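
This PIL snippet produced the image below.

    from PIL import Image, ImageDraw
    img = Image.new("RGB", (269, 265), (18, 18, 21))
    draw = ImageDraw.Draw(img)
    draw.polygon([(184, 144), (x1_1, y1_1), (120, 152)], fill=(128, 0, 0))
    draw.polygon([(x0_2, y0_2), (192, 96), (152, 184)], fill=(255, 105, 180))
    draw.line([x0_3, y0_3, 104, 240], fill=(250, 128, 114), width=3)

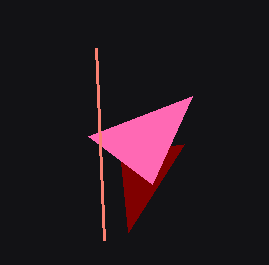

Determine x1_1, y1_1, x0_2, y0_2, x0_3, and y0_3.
x1_1 = 128, y1_1 = 232, x0_2 = 88, y0_2 = 136, x0_3 = 96, y0_3 = 48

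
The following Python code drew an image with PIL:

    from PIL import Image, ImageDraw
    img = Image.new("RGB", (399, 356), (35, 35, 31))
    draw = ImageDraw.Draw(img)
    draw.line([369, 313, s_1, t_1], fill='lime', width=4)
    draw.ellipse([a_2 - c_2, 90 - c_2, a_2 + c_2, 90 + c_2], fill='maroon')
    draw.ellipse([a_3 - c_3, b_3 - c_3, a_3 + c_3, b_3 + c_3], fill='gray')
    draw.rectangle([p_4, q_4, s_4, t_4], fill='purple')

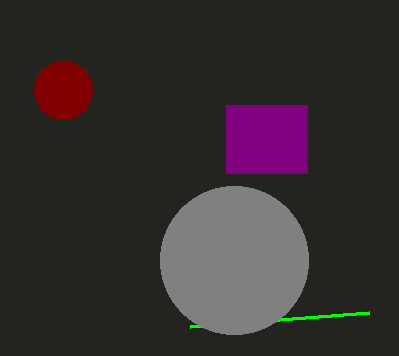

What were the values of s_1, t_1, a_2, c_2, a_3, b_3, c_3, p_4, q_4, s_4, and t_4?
s_1 = 190; t_1 = 327; a_2 = 63; c_2 = 29; a_3 = 234; b_3 = 260; c_3 = 74; p_4 = 226; q_4 = 105; s_4 = 307; t_4 = 173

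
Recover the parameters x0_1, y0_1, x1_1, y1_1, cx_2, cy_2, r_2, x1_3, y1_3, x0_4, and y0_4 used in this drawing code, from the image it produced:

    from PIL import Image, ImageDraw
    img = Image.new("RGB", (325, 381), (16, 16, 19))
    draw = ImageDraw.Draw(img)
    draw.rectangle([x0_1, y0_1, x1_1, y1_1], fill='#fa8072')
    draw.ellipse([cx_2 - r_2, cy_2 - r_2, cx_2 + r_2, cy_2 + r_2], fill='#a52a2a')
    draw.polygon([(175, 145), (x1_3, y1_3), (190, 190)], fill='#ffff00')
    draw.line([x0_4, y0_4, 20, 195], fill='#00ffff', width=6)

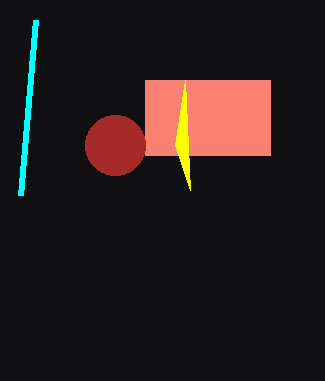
x0_1 = 145; y0_1 = 80; x1_1 = 270; y1_1 = 155; cx_2 = 115; cy_2 = 145; r_2 = 30; x1_3 = 185; y1_3 = 80; x0_4 = 35; y0_4 = 20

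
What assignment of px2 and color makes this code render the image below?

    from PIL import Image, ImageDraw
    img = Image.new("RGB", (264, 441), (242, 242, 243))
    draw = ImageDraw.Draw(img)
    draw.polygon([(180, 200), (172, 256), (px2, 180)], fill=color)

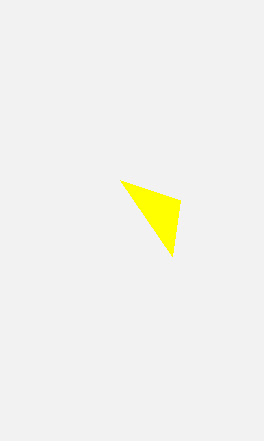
px2 = 120, color = 'yellow'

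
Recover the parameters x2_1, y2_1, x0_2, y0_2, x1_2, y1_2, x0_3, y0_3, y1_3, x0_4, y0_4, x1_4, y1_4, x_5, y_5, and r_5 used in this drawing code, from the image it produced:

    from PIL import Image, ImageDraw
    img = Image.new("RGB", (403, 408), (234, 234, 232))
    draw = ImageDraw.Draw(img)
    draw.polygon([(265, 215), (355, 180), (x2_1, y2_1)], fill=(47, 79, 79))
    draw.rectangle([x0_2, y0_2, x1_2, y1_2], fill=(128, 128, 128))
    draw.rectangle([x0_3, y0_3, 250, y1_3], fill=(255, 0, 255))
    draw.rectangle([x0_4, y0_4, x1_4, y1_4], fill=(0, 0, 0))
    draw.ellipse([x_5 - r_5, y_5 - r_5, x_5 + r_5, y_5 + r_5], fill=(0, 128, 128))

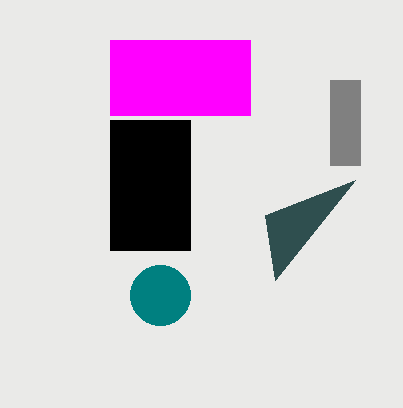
x2_1 = 275; y2_1 = 280; x0_2 = 330; y0_2 = 80; x1_2 = 360; y1_2 = 165; x0_3 = 110; y0_3 = 40; y1_3 = 115; x0_4 = 110; y0_4 = 120; x1_4 = 190; y1_4 = 250; x_5 = 160; y_5 = 295; r_5 = 30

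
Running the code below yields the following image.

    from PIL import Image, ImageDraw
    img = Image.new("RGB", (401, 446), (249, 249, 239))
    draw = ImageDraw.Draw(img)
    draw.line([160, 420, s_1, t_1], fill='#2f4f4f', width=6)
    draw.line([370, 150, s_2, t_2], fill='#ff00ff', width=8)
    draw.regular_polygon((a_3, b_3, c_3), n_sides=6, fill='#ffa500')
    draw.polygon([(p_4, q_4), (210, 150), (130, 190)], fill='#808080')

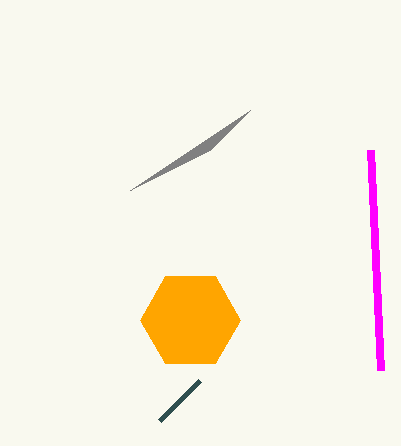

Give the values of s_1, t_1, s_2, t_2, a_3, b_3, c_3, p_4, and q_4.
s_1 = 200; t_1 = 380; s_2 = 380; t_2 = 370; a_3 = 190; b_3 = 320; c_3 = 50; p_4 = 250; q_4 = 110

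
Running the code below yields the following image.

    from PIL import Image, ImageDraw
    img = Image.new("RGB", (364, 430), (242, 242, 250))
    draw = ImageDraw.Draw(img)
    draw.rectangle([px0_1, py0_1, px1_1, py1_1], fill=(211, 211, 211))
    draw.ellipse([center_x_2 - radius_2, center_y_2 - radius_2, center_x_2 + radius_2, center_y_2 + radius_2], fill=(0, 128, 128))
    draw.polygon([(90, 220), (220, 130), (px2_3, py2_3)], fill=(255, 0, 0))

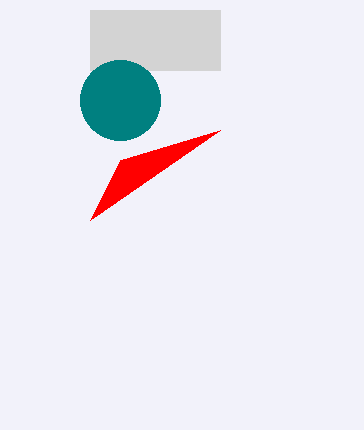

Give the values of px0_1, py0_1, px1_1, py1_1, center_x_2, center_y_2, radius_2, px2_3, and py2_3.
px0_1 = 90
py0_1 = 10
px1_1 = 220
py1_1 = 70
center_x_2 = 120
center_y_2 = 100
radius_2 = 40
px2_3 = 120
py2_3 = 160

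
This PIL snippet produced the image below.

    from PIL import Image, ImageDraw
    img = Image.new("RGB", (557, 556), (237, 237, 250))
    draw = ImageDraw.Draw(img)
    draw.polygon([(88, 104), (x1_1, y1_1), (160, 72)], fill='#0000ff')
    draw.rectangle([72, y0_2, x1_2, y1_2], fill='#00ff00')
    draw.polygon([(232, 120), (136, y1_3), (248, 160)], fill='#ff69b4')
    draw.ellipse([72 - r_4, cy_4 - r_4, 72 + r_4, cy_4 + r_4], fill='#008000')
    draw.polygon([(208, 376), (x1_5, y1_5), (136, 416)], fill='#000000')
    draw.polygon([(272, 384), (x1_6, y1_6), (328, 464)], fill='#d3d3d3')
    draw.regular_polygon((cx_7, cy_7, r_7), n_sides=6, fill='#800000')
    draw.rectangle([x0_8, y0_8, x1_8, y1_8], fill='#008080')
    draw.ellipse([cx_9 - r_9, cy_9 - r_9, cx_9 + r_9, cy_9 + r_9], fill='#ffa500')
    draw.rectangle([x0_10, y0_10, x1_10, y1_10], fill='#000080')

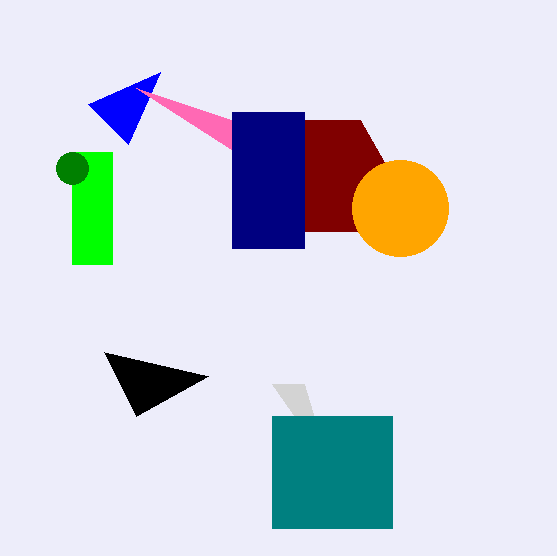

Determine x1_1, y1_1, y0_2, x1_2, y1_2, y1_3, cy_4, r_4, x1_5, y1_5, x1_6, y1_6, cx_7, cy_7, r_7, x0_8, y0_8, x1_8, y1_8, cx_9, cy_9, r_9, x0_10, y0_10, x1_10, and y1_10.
x1_1 = 128, y1_1 = 144, y0_2 = 152, x1_2 = 112, y1_2 = 264, y1_3 = 88, cy_4 = 168, r_4 = 16, x1_5 = 104, y1_5 = 352, x1_6 = 304, y1_6 = 384, cx_7 = 328, cy_7 = 176, r_7 = 64, x0_8 = 272, y0_8 = 416, x1_8 = 392, y1_8 = 528, cx_9 = 400, cy_9 = 208, r_9 = 48, x0_10 = 232, y0_10 = 112, x1_10 = 304, y1_10 = 248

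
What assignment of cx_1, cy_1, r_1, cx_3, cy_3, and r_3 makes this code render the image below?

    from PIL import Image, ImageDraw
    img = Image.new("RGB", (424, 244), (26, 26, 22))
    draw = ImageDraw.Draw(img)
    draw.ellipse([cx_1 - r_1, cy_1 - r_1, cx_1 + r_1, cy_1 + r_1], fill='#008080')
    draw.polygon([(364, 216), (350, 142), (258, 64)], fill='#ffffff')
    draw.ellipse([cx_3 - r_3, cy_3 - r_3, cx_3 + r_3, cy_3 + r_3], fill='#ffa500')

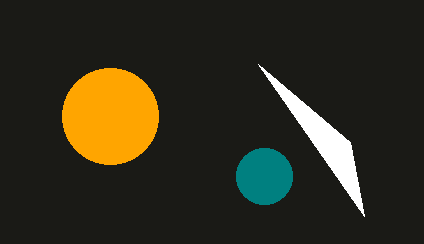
cx_1 = 264
cy_1 = 176
r_1 = 28
cx_3 = 110
cy_3 = 116
r_3 = 48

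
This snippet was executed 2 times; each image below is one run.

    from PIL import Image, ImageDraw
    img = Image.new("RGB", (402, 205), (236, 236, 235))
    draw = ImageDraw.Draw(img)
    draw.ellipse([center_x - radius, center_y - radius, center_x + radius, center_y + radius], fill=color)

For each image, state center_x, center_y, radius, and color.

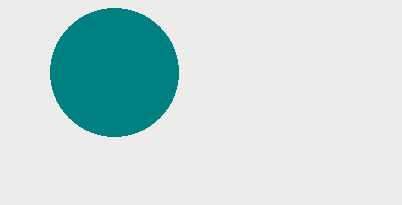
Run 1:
center_x = 114; center_y = 72; radius = 64; color = 'teal'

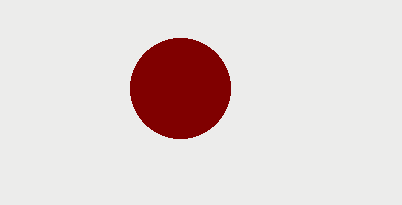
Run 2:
center_x = 180
center_y = 88
radius = 50
color = 'maroon'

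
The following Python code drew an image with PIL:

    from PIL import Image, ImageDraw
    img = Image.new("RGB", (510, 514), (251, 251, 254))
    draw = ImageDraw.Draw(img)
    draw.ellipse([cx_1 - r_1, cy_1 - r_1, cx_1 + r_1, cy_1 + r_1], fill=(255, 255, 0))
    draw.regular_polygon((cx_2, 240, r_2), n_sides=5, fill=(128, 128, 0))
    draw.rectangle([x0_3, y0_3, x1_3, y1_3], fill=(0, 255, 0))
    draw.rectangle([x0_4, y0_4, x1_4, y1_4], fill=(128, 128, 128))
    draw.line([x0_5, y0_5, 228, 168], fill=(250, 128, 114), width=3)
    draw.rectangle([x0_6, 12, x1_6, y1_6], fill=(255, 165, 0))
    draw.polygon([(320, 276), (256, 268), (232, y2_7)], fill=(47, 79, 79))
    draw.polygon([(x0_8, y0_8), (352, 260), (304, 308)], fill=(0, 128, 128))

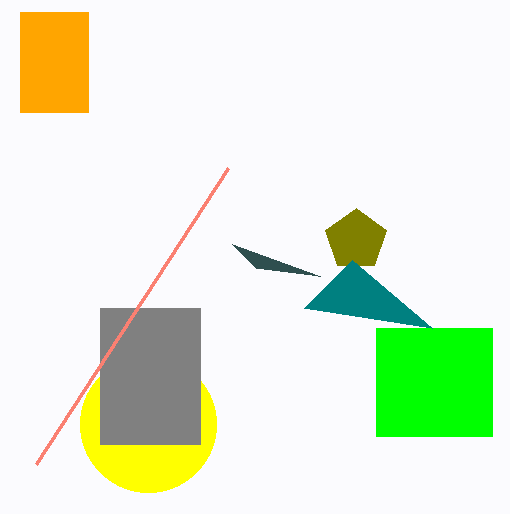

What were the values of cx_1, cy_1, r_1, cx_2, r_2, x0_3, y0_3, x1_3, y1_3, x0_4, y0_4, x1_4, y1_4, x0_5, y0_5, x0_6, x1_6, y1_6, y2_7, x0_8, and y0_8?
cx_1 = 148, cy_1 = 424, r_1 = 68, cx_2 = 356, r_2 = 32, x0_3 = 376, y0_3 = 328, x1_3 = 492, y1_3 = 436, x0_4 = 100, y0_4 = 308, x1_4 = 200, y1_4 = 444, x0_5 = 36, y0_5 = 464, x0_6 = 20, x1_6 = 88, y1_6 = 112, y2_7 = 244, x0_8 = 432, y0_8 = 328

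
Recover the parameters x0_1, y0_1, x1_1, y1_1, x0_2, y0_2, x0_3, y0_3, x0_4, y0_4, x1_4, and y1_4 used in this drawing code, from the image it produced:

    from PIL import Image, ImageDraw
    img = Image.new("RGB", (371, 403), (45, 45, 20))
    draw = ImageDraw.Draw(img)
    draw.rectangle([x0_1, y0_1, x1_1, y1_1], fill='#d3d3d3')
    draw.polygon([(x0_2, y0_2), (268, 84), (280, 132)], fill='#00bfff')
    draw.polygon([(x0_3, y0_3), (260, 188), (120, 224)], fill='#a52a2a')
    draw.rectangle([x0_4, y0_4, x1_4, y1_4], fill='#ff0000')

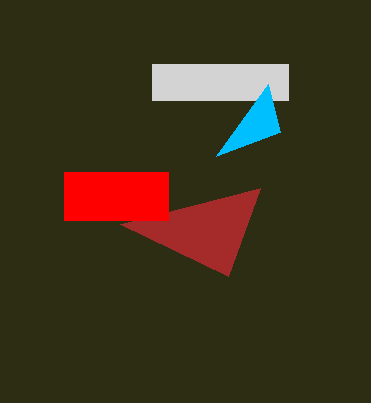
x0_1 = 152, y0_1 = 64, x1_1 = 288, y1_1 = 100, x0_2 = 216, y0_2 = 156, x0_3 = 228, y0_3 = 276, x0_4 = 64, y0_4 = 172, x1_4 = 168, y1_4 = 220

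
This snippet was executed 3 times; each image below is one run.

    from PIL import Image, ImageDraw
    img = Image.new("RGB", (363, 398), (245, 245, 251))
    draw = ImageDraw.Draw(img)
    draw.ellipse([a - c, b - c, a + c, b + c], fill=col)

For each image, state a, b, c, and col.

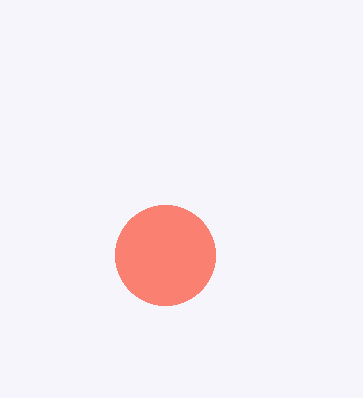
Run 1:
a = 165; b = 255; c = 50; col = 'salmon'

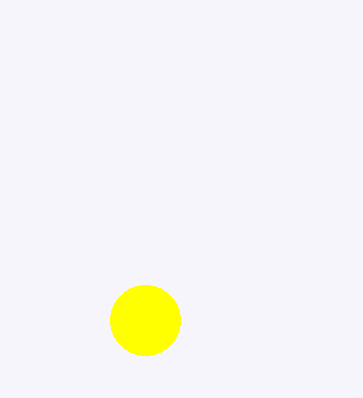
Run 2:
a = 145; b = 320; c = 35; col = 'yellow'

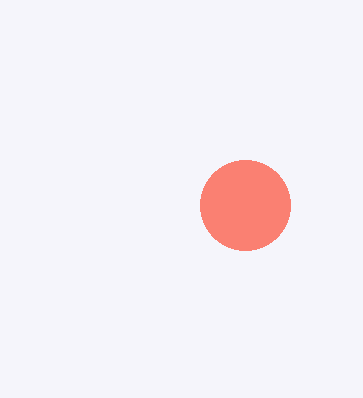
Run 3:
a = 245
b = 205
c = 45
col = 'salmon'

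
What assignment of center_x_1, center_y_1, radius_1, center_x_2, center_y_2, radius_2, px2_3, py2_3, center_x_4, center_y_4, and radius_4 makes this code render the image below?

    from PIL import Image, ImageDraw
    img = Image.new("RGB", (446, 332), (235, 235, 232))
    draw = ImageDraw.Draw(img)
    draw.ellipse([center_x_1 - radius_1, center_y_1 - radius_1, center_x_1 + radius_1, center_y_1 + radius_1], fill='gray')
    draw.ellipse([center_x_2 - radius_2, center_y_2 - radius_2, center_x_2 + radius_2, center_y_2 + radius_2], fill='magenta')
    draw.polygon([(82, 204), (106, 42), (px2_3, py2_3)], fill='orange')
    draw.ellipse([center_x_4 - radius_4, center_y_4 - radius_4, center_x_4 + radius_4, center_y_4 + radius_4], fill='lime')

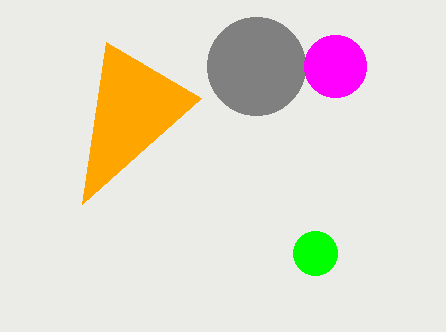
center_x_1 = 256, center_y_1 = 66, radius_1 = 49, center_x_2 = 335, center_y_2 = 66, radius_2 = 31, px2_3 = 201, py2_3 = 98, center_x_4 = 315, center_y_4 = 253, radius_4 = 22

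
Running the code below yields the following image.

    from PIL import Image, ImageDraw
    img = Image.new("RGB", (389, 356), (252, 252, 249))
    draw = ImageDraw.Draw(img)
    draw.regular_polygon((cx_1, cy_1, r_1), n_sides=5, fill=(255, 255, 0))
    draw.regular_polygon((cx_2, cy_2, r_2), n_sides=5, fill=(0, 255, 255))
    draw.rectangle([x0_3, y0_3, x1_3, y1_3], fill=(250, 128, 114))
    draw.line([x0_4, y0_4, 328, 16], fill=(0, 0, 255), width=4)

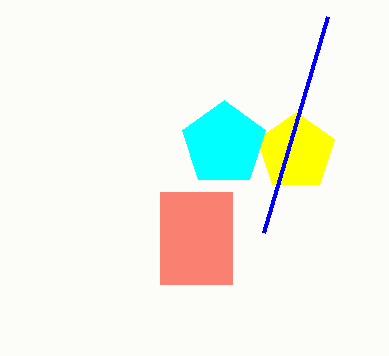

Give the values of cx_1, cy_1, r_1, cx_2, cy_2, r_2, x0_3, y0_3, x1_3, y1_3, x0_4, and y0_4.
cx_1 = 296, cy_1 = 152, r_1 = 40, cx_2 = 224, cy_2 = 144, r_2 = 44, x0_3 = 160, y0_3 = 192, x1_3 = 232, y1_3 = 284, x0_4 = 264, y0_4 = 232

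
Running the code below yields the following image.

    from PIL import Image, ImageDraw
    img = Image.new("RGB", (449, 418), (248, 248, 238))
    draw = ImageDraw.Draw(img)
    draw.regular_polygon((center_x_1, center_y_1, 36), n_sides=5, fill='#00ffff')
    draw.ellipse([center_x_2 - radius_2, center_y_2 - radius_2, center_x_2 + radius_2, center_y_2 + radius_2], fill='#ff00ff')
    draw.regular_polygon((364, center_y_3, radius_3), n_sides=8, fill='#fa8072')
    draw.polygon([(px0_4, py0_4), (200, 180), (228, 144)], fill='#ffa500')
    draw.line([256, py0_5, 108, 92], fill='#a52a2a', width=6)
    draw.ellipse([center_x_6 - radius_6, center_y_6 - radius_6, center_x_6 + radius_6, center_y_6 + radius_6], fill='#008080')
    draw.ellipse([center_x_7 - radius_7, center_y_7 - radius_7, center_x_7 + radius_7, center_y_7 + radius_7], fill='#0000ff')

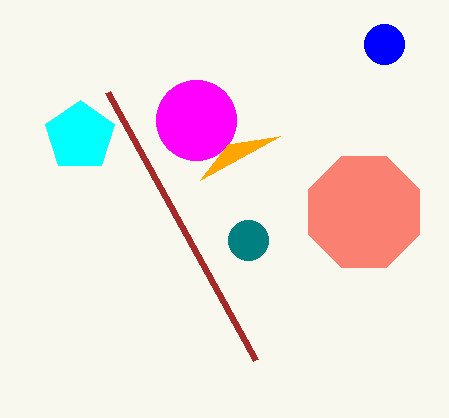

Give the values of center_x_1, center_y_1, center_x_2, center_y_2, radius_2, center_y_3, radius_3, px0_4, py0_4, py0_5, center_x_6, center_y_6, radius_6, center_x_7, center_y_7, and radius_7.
center_x_1 = 80, center_y_1 = 136, center_x_2 = 196, center_y_2 = 120, radius_2 = 40, center_y_3 = 212, radius_3 = 60, px0_4 = 280, py0_4 = 136, py0_5 = 360, center_x_6 = 248, center_y_6 = 240, radius_6 = 20, center_x_7 = 384, center_y_7 = 44, radius_7 = 20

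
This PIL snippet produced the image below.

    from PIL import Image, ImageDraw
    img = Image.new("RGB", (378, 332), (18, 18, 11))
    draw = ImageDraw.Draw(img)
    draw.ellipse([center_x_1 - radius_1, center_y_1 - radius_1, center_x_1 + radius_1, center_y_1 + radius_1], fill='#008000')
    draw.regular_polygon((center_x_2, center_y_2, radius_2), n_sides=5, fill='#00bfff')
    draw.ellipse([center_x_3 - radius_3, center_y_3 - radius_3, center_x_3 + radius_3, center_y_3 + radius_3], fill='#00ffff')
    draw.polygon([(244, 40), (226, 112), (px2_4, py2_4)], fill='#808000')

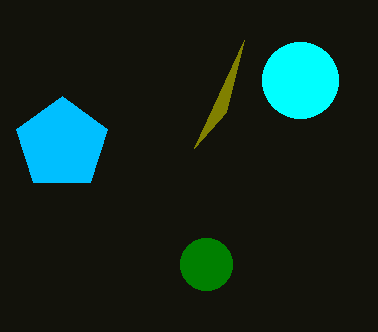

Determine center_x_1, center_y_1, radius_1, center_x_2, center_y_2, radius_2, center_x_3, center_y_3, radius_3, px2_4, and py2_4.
center_x_1 = 206
center_y_1 = 264
radius_1 = 26
center_x_2 = 62
center_y_2 = 144
radius_2 = 48
center_x_3 = 300
center_y_3 = 80
radius_3 = 38
px2_4 = 194
py2_4 = 148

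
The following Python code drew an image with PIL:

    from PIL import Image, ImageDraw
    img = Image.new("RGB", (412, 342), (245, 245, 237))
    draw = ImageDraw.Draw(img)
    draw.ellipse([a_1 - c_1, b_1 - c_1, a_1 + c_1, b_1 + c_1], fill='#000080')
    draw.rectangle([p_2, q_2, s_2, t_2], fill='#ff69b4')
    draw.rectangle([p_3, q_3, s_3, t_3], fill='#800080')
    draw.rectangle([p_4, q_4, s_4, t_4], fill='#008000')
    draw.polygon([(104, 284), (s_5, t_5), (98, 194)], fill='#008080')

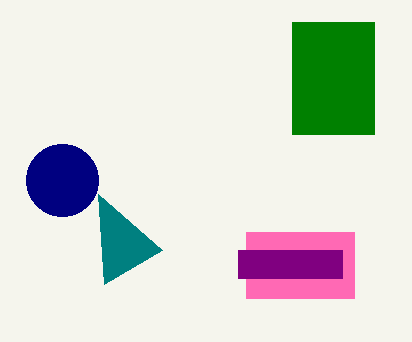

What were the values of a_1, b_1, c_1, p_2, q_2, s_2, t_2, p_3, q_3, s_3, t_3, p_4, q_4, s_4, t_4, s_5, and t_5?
a_1 = 62; b_1 = 180; c_1 = 36; p_2 = 246; q_2 = 232; s_2 = 354; t_2 = 298; p_3 = 238; q_3 = 250; s_3 = 342; t_3 = 278; p_4 = 292; q_4 = 22; s_4 = 374; t_4 = 134; s_5 = 162; t_5 = 250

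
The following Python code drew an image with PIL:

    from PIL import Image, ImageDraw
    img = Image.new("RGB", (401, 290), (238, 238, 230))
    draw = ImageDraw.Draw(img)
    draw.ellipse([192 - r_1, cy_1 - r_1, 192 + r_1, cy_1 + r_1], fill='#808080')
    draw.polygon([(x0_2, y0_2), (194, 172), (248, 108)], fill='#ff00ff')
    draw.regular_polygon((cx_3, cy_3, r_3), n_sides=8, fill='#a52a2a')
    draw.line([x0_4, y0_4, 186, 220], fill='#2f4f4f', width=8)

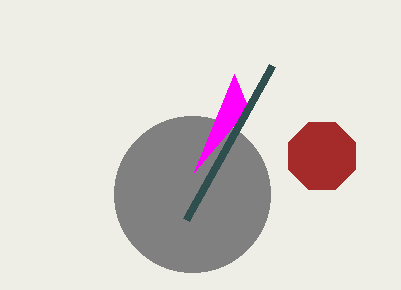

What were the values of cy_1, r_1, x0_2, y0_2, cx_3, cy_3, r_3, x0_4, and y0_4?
cy_1 = 194
r_1 = 78
x0_2 = 234
y0_2 = 74
cx_3 = 322
cy_3 = 156
r_3 = 36
x0_4 = 272
y0_4 = 66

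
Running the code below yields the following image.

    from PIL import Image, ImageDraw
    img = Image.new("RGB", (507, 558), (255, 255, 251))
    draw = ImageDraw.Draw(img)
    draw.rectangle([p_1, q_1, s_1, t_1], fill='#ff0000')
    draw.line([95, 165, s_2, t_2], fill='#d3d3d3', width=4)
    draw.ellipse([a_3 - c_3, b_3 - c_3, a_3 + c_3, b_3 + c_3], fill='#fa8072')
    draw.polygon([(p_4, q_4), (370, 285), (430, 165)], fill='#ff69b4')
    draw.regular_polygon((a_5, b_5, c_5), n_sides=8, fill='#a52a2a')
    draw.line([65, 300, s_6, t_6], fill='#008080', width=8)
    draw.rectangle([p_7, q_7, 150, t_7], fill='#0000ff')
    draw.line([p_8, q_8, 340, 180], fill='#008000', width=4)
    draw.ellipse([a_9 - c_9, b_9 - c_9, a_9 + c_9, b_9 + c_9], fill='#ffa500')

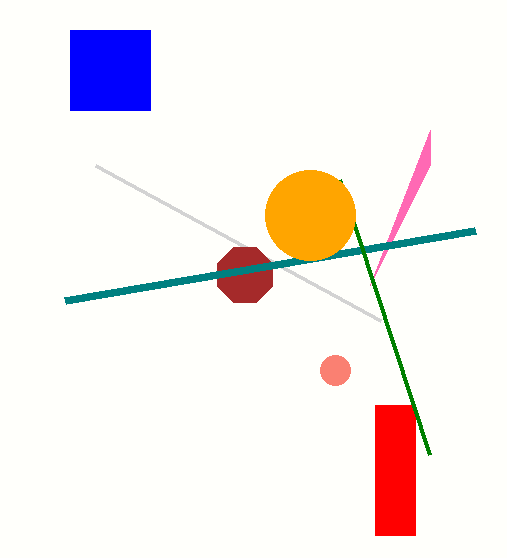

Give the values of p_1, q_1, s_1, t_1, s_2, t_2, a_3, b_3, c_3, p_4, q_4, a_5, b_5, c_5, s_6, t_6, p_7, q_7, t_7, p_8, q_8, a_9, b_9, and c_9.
p_1 = 375; q_1 = 405; s_1 = 415; t_1 = 535; s_2 = 380; t_2 = 320; a_3 = 335; b_3 = 370; c_3 = 15; p_4 = 430; q_4 = 130; a_5 = 245; b_5 = 275; c_5 = 30; s_6 = 475; t_6 = 230; p_7 = 70; q_7 = 30; t_7 = 110; p_8 = 430; q_8 = 455; a_9 = 310; b_9 = 215; c_9 = 45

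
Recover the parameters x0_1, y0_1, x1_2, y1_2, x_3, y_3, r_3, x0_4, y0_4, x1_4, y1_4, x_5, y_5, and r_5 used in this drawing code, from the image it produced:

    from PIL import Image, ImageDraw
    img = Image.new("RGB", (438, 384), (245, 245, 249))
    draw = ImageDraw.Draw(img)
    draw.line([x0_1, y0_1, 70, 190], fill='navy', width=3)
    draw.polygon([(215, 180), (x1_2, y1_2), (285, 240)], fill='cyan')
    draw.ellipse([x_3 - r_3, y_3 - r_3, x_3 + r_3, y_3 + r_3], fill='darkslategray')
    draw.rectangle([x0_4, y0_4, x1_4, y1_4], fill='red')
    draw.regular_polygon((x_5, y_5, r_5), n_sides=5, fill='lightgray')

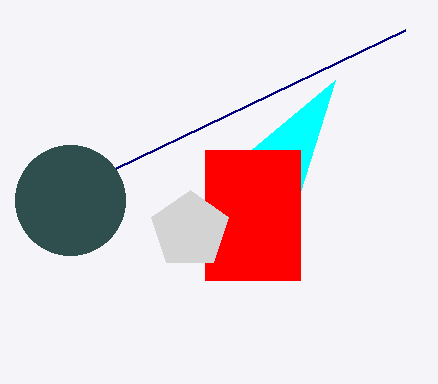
x0_1 = 405, y0_1 = 30, x1_2 = 335, y1_2 = 80, x_3 = 70, y_3 = 200, r_3 = 55, x0_4 = 205, y0_4 = 150, x1_4 = 300, y1_4 = 280, x_5 = 190, y_5 = 230, r_5 = 40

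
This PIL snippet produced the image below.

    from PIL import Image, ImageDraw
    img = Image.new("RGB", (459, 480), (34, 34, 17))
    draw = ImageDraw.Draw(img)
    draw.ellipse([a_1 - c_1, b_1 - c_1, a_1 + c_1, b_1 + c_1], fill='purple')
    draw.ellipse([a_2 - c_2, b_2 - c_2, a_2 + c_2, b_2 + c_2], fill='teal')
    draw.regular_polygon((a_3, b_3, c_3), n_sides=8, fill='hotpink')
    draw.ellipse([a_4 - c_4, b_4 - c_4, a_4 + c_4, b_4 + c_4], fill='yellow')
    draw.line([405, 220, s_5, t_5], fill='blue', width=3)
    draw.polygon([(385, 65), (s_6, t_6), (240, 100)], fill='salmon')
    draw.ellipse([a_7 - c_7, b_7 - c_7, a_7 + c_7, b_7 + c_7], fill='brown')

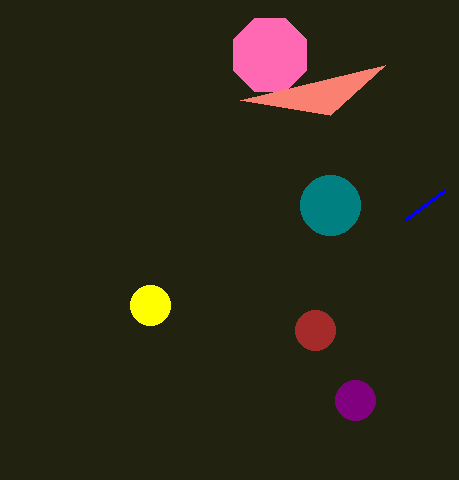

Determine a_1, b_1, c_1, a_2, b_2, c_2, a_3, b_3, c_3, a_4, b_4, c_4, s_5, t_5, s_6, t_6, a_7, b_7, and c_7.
a_1 = 355
b_1 = 400
c_1 = 20
a_2 = 330
b_2 = 205
c_2 = 30
a_3 = 270
b_3 = 55
c_3 = 40
a_4 = 150
b_4 = 305
c_4 = 20
s_5 = 445
t_5 = 190
s_6 = 330
t_6 = 115
a_7 = 315
b_7 = 330
c_7 = 20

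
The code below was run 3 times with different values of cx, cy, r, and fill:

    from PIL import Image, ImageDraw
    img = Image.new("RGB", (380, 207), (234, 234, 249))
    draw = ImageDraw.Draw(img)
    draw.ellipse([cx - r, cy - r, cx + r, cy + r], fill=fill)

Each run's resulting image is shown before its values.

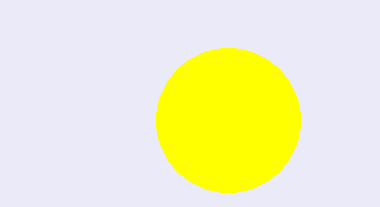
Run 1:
cx = 228
cy = 120
r = 72
fill = 'yellow'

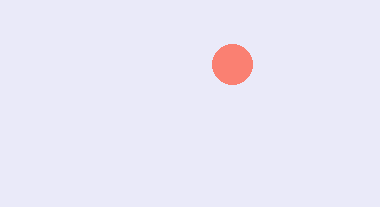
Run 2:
cx = 232, cy = 64, r = 20, fill = 'salmon'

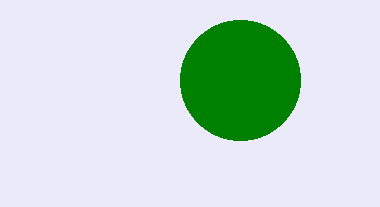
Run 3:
cx = 240, cy = 80, r = 60, fill = 'green'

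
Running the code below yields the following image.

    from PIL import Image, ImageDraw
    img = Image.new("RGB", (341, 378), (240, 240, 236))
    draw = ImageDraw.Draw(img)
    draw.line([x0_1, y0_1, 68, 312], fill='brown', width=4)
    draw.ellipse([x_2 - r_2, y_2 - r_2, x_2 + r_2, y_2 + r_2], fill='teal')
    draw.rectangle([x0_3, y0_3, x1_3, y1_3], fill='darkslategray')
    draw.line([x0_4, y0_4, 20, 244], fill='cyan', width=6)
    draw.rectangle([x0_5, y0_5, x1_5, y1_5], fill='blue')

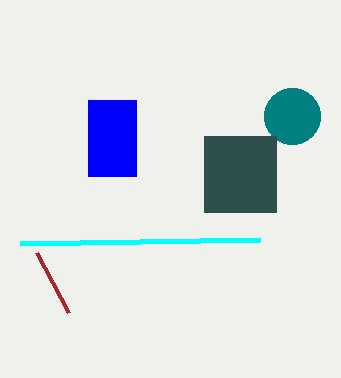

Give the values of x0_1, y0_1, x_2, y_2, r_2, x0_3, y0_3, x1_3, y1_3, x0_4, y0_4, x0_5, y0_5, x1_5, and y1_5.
x0_1 = 36; y0_1 = 252; x_2 = 292; y_2 = 116; r_2 = 28; x0_3 = 204; y0_3 = 136; x1_3 = 276; y1_3 = 212; x0_4 = 260; y0_4 = 240; x0_5 = 88; y0_5 = 100; x1_5 = 136; y1_5 = 176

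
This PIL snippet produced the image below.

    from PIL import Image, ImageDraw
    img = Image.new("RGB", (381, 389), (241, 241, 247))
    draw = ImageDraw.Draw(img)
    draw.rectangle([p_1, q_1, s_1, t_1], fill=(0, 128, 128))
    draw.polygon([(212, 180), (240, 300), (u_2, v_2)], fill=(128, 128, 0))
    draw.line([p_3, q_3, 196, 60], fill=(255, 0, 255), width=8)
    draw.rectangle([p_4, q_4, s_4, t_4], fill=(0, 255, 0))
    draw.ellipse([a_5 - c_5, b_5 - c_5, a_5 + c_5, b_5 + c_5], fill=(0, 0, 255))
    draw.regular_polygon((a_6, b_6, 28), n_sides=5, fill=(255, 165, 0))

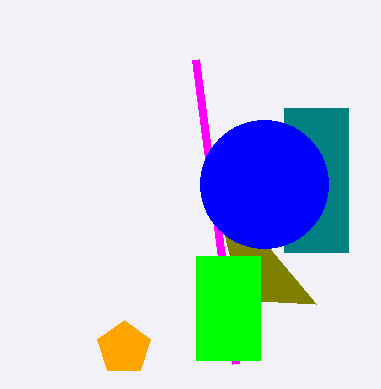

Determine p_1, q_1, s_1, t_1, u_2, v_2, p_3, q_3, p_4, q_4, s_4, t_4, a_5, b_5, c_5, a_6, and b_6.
p_1 = 284; q_1 = 108; s_1 = 348; t_1 = 252; u_2 = 316; v_2 = 304; p_3 = 236; q_3 = 364; p_4 = 196; q_4 = 256; s_4 = 260; t_4 = 360; a_5 = 264; b_5 = 184; c_5 = 64; a_6 = 124; b_6 = 348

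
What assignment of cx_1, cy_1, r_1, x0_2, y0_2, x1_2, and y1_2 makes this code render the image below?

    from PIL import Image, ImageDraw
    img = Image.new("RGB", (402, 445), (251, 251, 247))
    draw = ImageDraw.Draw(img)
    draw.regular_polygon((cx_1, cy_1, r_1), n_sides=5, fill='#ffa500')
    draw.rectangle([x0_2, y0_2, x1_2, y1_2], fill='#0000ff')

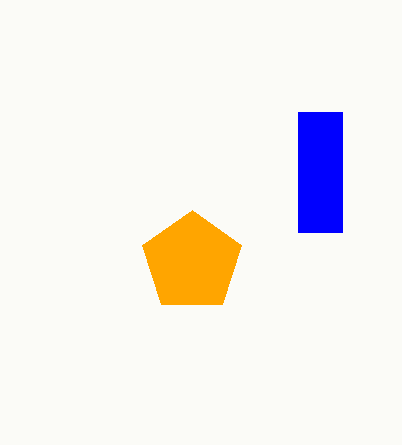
cx_1 = 192; cy_1 = 262; r_1 = 52; x0_2 = 298; y0_2 = 112; x1_2 = 342; y1_2 = 232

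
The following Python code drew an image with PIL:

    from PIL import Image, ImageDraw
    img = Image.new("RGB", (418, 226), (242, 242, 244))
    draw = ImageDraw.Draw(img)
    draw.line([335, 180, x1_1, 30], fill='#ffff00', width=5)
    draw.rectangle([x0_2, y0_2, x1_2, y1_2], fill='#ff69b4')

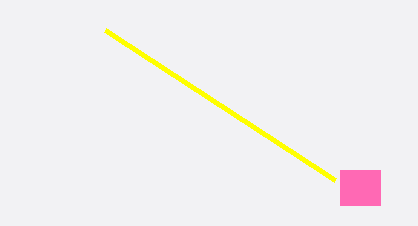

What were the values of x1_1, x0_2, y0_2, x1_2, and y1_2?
x1_1 = 105; x0_2 = 340; y0_2 = 170; x1_2 = 380; y1_2 = 205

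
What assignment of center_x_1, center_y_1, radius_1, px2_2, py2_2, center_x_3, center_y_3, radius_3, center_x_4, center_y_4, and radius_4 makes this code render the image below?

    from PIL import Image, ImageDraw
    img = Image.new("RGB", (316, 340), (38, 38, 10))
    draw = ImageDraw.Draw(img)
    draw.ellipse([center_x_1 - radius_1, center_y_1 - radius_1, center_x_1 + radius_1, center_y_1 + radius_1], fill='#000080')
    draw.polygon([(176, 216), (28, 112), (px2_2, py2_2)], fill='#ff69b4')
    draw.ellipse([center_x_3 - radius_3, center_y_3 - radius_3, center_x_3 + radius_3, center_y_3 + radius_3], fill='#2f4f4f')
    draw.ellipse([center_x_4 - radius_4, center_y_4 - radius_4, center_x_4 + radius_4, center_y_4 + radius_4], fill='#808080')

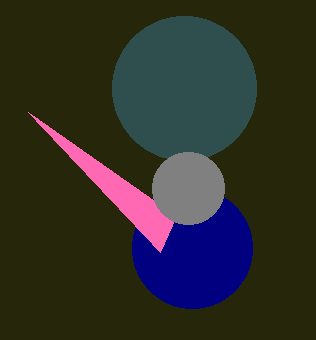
center_x_1 = 192, center_y_1 = 248, radius_1 = 60, px2_2 = 160, py2_2 = 252, center_x_3 = 184, center_y_3 = 88, radius_3 = 72, center_x_4 = 188, center_y_4 = 188, radius_4 = 36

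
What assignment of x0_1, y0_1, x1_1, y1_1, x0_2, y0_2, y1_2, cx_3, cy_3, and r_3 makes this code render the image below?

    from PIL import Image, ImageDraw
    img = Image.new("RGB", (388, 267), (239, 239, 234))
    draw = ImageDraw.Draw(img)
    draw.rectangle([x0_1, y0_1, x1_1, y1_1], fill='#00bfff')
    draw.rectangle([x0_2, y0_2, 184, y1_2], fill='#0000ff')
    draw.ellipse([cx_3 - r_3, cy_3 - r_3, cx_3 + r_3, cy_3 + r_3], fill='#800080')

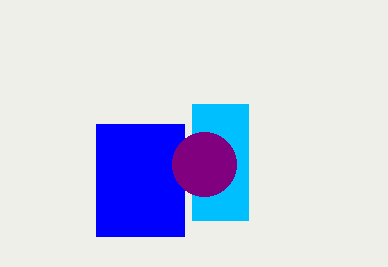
x0_1 = 192
y0_1 = 104
x1_1 = 248
y1_1 = 220
x0_2 = 96
y0_2 = 124
y1_2 = 236
cx_3 = 204
cy_3 = 164
r_3 = 32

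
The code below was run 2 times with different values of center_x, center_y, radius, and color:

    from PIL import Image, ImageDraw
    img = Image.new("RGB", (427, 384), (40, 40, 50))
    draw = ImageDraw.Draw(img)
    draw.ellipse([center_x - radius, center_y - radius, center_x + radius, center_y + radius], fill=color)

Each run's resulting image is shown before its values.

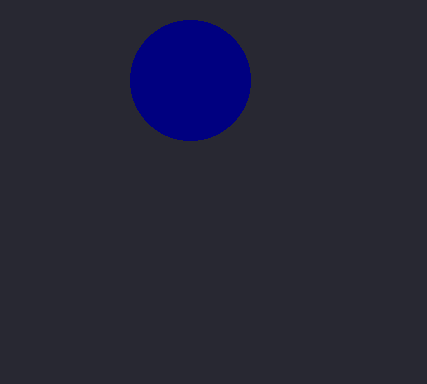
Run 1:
center_x = 190
center_y = 80
radius = 60
color = 'navy'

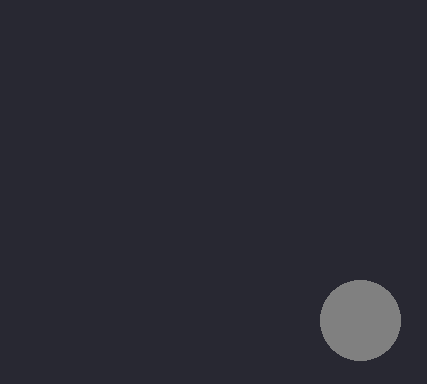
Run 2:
center_x = 360; center_y = 320; radius = 40; color = 'gray'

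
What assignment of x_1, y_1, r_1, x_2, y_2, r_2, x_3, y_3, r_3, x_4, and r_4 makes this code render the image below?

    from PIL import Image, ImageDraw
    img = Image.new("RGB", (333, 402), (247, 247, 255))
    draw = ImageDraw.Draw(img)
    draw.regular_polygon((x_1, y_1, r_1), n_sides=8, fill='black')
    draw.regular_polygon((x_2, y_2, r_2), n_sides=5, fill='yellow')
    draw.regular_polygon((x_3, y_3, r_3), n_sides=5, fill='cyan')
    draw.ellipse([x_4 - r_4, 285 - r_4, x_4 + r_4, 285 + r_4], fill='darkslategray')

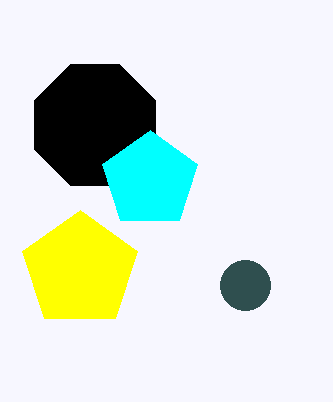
x_1 = 95; y_1 = 125; r_1 = 65; x_2 = 80; y_2 = 270; r_2 = 60; x_3 = 150; y_3 = 180; r_3 = 50; x_4 = 245; r_4 = 25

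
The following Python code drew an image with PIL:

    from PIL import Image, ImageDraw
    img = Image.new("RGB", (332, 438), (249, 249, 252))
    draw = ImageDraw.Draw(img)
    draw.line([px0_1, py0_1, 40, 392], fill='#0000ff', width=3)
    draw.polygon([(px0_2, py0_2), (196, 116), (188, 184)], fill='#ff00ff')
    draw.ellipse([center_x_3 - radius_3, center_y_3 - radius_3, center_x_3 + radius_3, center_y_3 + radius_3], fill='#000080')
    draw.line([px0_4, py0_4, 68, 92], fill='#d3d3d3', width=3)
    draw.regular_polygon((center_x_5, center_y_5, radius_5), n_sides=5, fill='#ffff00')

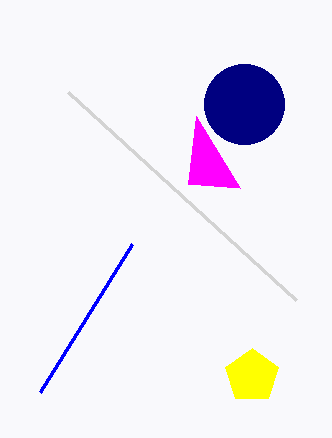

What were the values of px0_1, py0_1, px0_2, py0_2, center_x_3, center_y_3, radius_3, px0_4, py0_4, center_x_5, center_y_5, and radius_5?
px0_1 = 132
py0_1 = 244
px0_2 = 240
py0_2 = 188
center_x_3 = 244
center_y_3 = 104
radius_3 = 40
px0_4 = 296
py0_4 = 300
center_x_5 = 252
center_y_5 = 376
radius_5 = 28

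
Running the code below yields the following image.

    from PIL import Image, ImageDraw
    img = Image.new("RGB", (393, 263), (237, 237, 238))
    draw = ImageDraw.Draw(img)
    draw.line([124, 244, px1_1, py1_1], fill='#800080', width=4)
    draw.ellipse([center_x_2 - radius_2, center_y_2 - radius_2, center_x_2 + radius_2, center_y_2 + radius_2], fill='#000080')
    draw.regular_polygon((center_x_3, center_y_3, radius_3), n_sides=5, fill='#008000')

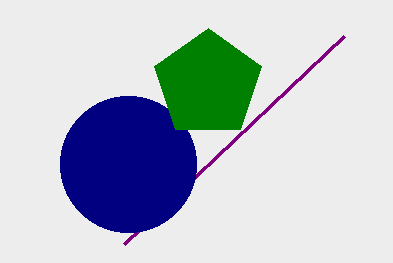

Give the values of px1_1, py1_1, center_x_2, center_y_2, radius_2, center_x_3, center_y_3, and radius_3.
px1_1 = 344
py1_1 = 36
center_x_2 = 128
center_y_2 = 164
radius_2 = 68
center_x_3 = 208
center_y_3 = 84
radius_3 = 56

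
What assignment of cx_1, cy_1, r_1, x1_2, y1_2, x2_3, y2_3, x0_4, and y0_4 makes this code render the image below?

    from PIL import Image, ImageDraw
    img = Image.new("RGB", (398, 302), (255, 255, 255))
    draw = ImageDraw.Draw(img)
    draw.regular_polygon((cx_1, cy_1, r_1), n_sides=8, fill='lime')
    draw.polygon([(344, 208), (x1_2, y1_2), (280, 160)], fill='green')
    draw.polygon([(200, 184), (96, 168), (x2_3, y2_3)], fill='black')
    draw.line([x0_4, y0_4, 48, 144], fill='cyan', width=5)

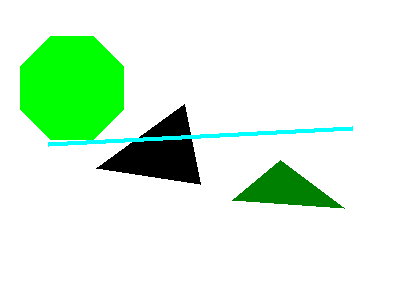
cx_1 = 72, cy_1 = 88, r_1 = 56, x1_2 = 232, y1_2 = 200, x2_3 = 184, y2_3 = 104, x0_4 = 352, y0_4 = 128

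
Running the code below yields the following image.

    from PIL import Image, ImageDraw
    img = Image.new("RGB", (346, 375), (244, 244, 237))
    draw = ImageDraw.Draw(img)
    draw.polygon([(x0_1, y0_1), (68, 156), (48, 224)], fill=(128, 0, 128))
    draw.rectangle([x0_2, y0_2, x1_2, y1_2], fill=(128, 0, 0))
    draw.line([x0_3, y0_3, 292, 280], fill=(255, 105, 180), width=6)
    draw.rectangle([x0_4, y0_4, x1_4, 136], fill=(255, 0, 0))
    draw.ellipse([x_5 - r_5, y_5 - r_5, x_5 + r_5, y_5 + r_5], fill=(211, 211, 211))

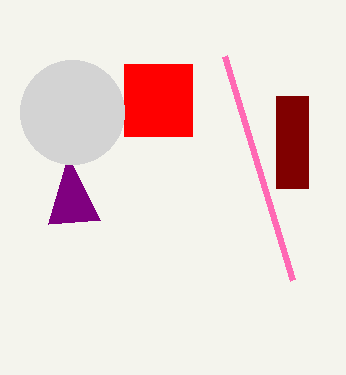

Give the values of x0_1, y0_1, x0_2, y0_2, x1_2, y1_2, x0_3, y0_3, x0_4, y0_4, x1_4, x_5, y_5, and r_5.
x0_1 = 100
y0_1 = 220
x0_2 = 276
y0_2 = 96
x1_2 = 308
y1_2 = 188
x0_3 = 224
y0_3 = 56
x0_4 = 124
y0_4 = 64
x1_4 = 192
x_5 = 72
y_5 = 112
r_5 = 52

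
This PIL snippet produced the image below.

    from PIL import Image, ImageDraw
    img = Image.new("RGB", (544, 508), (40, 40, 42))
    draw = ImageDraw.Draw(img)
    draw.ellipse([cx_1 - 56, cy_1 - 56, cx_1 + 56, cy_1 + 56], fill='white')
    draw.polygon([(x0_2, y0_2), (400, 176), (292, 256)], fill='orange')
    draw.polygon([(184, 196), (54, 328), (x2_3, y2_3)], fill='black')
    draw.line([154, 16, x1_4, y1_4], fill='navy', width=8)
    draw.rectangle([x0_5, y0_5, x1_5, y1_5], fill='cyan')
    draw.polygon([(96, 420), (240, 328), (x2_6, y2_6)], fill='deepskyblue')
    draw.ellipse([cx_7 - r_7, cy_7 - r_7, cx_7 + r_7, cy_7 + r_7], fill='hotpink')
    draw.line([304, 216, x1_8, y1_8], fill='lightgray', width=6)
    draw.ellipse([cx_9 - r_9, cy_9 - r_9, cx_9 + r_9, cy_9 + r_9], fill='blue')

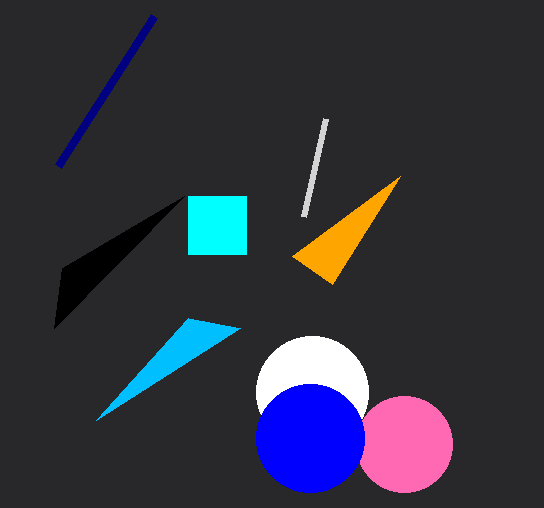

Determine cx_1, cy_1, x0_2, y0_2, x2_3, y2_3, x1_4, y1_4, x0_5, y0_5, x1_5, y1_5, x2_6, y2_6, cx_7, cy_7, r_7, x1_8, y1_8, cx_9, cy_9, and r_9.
cx_1 = 312, cy_1 = 392, x0_2 = 332, y0_2 = 284, x2_3 = 62, y2_3 = 268, x1_4 = 58, y1_4 = 166, x0_5 = 188, y0_5 = 196, x1_5 = 246, y1_5 = 254, x2_6 = 188, y2_6 = 318, cx_7 = 404, cy_7 = 444, r_7 = 48, x1_8 = 326, y1_8 = 118, cx_9 = 310, cy_9 = 438, r_9 = 54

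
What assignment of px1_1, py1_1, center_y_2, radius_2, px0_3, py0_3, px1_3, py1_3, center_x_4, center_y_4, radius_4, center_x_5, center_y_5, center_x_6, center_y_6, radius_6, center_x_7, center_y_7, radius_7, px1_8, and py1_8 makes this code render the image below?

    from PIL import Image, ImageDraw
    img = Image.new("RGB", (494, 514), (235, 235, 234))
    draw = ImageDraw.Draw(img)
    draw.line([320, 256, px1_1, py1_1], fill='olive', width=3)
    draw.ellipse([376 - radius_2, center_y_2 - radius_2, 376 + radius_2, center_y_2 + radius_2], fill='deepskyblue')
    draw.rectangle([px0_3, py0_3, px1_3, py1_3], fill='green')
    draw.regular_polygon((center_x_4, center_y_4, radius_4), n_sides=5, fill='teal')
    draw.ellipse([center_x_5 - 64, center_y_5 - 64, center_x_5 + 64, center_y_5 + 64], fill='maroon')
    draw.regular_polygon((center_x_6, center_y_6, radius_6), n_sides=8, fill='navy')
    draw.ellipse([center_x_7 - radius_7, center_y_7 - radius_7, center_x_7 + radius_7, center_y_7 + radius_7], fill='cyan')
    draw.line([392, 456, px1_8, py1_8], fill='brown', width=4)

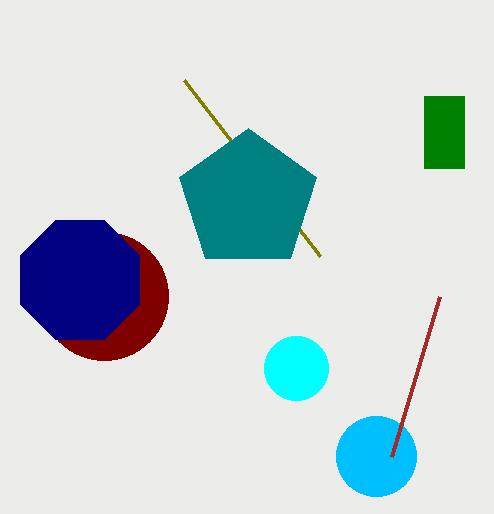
px1_1 = 184
py1_1 = 80
center_y_2 = 456
radius_2 = 40
px0_3 = 424
py0_3 = 96
px1_3 = 464
py1_3 = 168
center_x_4 = 248
center_y_4 = 200
radius_4 = 72
center_x_5 = 104
center_y_5 = 296
center_x_6 = 80
center_y_6 = 280
radius_6 = 64
center_x_7 = 296
center_y_7 = 368
radius_7 = 32
px1_8 = 440
py1_8 = 296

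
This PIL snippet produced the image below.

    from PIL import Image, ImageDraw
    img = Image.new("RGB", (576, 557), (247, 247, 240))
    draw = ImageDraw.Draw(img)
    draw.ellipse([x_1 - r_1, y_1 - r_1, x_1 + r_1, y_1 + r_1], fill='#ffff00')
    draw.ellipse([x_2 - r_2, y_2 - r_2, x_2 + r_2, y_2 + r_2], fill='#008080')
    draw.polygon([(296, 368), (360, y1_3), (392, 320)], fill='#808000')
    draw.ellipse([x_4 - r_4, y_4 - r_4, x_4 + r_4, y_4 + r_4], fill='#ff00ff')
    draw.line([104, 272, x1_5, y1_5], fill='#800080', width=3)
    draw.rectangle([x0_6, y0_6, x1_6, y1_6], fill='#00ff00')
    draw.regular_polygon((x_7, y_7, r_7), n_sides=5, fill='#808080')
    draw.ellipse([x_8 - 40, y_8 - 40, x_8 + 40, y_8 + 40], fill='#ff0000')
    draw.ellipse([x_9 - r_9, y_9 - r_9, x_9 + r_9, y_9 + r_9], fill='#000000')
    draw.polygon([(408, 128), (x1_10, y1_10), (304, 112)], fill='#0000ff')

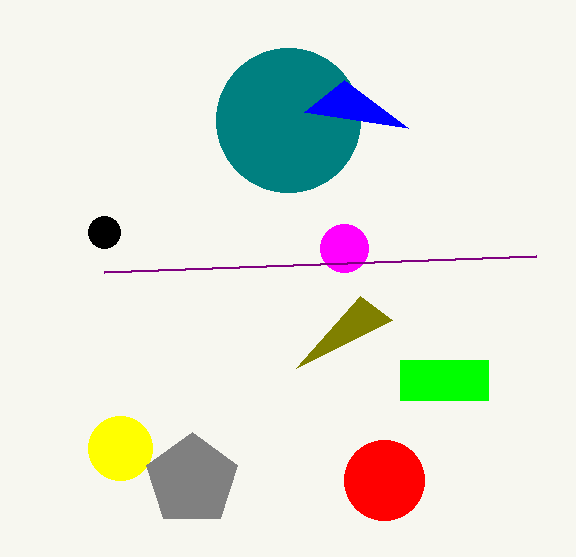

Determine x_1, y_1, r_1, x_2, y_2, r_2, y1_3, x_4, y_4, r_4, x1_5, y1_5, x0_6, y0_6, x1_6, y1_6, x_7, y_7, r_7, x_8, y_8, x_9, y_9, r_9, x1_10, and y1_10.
x_1 = 120
y_1 = 448
r_1 = 32
x_2 = 288
y_2 = 120
r_2 = 72
y1_3 = 296
x_4 = 344
y_4 = 248
r_4 = 24
x1_5 = 536
y1_5 = 256
x0_6 = 400
y0_6 = 360
x1_6 = 488
y1_6 = 400
x_7 = 192
y_7 = 480
r_7 = 48
x_8 = 384
y_8 = 480
x_9 = 104
y_9 = 232
r_9 = 16
x1_10 = 344
y1_10 = 80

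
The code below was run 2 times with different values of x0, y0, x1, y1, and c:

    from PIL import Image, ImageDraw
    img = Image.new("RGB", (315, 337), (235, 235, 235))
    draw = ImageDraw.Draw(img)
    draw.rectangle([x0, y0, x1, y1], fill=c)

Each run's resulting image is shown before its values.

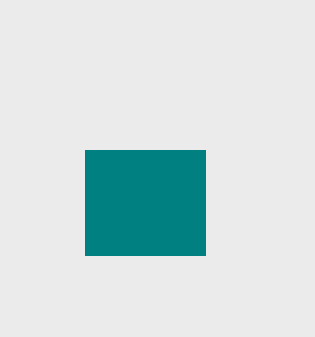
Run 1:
x0 = 85; y0 = 150; x1 = 205; y1 = 255; c = 'teal'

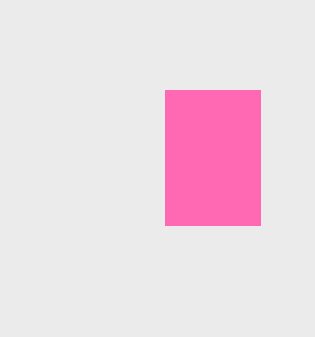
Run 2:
x0 = 165, y0 = 90, x1 = 260, y1 = 225, c = 'hotpink'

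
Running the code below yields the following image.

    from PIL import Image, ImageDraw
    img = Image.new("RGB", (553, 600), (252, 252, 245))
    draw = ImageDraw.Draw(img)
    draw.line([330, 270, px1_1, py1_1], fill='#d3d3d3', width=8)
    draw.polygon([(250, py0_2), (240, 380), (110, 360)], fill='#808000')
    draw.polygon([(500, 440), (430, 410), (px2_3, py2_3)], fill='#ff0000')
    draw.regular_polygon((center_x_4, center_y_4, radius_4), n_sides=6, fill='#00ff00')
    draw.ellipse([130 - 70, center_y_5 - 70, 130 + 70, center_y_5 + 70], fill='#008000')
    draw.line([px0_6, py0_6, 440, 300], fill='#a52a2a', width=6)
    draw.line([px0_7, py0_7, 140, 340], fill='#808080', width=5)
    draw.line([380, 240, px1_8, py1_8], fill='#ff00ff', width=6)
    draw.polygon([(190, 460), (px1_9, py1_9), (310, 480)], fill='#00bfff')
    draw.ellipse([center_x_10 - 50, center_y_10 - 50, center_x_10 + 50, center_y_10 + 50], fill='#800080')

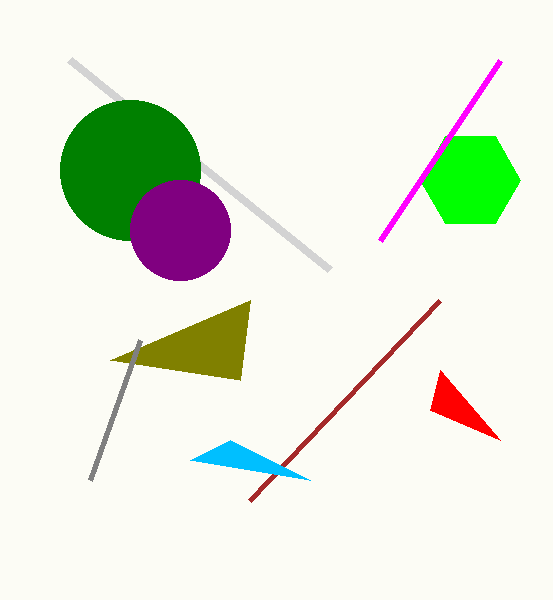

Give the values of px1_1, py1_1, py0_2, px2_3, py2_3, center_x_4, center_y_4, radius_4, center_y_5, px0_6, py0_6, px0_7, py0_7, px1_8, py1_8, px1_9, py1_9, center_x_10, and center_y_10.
px1_1 = 70, py1_1 = 60, py0_2 = 300, px2_3 = 440, py2_3 = 370, center_x_4 = 470, center_y_4 = 180, radius_4 = 50, center_y_5 = 170, px0_6 = 250, py0_6 = 500, px0_7 = 90, py0_7 = 480, px1_8 = 500, py1_8 = 60, px1_9 = 230, py1_9 = 440, center_x_10 = 180, center_y_10 = 230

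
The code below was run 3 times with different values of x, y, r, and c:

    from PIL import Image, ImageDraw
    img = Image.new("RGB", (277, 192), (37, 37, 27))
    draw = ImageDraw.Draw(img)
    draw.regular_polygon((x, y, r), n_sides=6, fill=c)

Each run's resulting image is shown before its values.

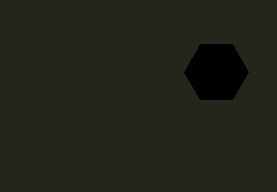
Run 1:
x = 216, y = 72, r = 32, c = 'black'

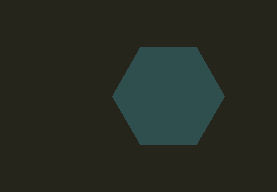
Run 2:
x = 168, y = 96, r = 56, c = 'darkslategray'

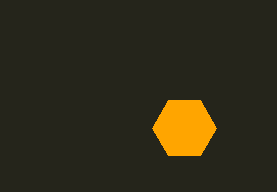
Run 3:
x = 184
y = 128
r = 32
c = 'orange'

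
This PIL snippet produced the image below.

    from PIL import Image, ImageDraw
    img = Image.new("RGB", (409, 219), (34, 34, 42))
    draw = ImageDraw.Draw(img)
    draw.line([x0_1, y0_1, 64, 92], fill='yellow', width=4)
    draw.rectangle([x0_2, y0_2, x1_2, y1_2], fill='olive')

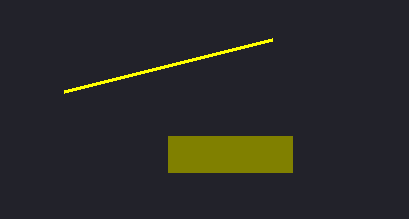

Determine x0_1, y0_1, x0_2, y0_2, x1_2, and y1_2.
x0_1 = 272, y0_1 = 40, x0_2 = 168, y0_2 = 136, x1_2 = 292, y1_2 = 172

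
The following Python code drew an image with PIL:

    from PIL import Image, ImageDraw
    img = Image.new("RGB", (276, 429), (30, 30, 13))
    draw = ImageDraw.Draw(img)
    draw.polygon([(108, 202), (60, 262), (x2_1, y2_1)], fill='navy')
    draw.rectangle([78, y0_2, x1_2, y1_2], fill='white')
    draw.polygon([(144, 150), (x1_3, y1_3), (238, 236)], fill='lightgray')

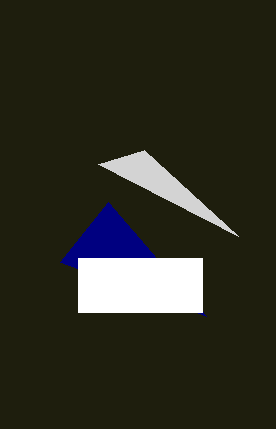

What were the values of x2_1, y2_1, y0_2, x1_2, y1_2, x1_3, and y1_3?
x2_1 = 206, y2_1 = 316, y0_2 = 258, x1_2 = 202, y1_2 = 312, x1_3 = 98, y1_3 = 164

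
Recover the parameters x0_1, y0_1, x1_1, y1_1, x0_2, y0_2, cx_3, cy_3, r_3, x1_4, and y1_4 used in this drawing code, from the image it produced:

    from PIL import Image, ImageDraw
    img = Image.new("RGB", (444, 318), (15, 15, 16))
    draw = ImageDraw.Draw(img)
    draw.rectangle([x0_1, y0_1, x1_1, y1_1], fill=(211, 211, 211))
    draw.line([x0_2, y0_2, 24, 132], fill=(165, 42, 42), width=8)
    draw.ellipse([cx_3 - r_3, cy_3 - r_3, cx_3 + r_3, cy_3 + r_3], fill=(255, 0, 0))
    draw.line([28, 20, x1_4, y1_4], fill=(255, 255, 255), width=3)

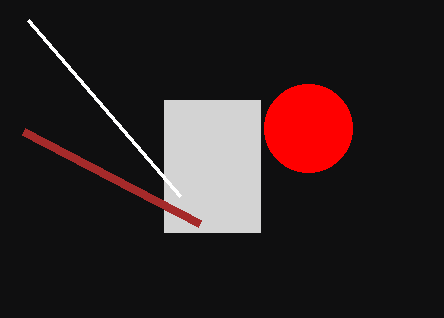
x0_1 = 164, y0_1 = 100, x1_1 = 260, y1_1 = 232, x0_2 = 200, y0_2 = 224, cx_3 = 308, cy_3 = 128, r_3 = 44, x1_4 = 180, y1_4 = 196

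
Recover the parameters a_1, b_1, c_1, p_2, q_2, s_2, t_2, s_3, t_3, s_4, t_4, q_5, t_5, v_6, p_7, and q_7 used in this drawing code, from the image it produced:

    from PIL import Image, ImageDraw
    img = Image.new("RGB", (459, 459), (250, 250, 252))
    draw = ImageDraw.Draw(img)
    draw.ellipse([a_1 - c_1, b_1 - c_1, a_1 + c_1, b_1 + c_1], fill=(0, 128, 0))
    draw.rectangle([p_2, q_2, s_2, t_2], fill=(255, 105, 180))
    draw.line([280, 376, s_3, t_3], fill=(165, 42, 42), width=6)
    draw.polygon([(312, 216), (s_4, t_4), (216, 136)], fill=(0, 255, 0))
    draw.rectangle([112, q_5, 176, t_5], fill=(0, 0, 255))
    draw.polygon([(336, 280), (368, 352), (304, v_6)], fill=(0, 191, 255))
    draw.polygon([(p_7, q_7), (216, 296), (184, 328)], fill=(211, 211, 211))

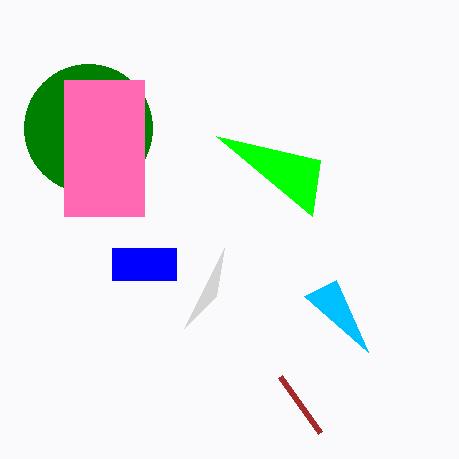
a_1 = 88
b_1 = 128
c_1 = 64
p_2 = 64
q_2 = 80
s_2 = 144
t_2 = 216
s_3 = 320
t_3 = 432
s_4 = 320
t_4 = 160
q_5 = 248
t_5 = 280
v_6 = 296
p_7 = 224
q_7 = 248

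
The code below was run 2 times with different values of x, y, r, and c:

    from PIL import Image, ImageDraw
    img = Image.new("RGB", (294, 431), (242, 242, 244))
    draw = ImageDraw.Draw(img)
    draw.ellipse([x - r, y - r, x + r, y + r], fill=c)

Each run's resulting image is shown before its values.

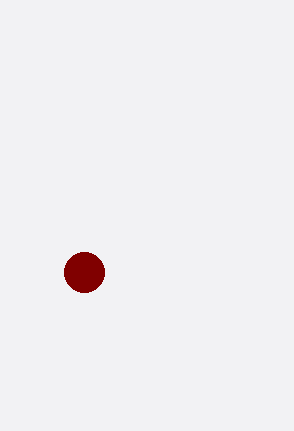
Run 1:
x = 84, y = 272, r = 20, c = 'maroon'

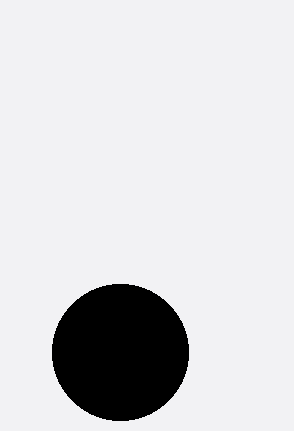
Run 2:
x = 120; y = 352; r = 68; c = 'black'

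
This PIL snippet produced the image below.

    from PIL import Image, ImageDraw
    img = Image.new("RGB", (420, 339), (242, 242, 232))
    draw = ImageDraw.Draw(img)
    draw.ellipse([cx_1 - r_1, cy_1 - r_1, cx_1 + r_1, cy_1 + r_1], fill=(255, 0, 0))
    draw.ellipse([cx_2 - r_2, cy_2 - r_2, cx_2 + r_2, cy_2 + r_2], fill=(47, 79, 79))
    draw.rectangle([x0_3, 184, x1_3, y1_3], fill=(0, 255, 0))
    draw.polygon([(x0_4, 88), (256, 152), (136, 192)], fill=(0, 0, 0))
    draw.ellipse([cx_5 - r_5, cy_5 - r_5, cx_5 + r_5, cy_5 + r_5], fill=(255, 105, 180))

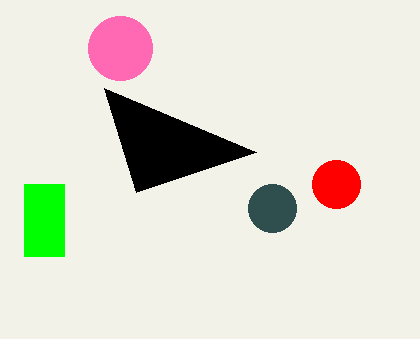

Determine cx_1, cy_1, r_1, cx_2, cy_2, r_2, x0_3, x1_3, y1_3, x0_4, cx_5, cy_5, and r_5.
cx_1 = 336; cy_1 = 184; r_1 = 24; cx_2 = 272; cy_2 = 208; r_2 = 24; x0_3 = 24; x1_3 = 64; y1_3 = 256; x0_4 = 104; cx_5 = 120; cy_5 = 48; r_5 = 32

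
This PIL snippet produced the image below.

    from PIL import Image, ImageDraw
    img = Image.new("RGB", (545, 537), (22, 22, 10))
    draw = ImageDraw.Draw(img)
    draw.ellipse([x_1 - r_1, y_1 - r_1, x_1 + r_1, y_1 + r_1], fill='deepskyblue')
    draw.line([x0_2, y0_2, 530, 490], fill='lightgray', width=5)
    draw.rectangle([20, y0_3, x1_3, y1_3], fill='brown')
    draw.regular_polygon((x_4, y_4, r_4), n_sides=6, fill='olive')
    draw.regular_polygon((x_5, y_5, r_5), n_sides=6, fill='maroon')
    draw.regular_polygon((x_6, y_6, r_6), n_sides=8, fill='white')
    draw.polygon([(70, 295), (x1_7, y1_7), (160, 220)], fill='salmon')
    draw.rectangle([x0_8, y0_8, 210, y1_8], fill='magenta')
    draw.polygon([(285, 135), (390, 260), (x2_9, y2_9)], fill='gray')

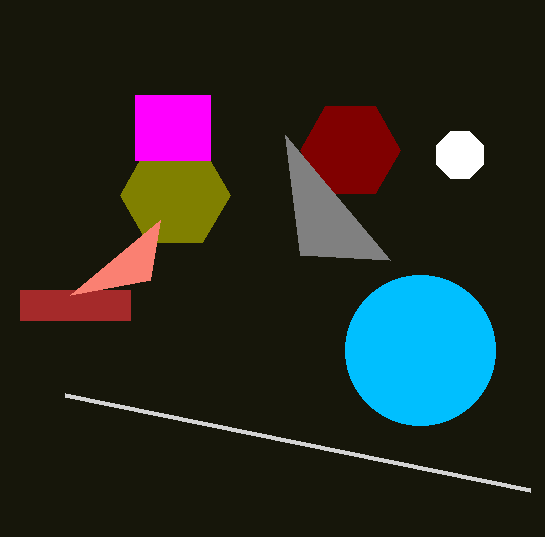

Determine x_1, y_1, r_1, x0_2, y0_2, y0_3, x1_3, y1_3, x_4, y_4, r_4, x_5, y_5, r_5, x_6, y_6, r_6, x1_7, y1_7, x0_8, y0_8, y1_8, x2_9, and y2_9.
x_1 = 420; y_1 = 350; r_1 = 75; x0_2 = 65; y0_2 = 395; y0_3 = 290; x1_3 = 130; y1_3 = 320; x_4 = 175; y_4 = 195; r_4 = 55; x_5 = 350; y_5 = 150; r_5 = 50; x_6 = 460; y_6 = 155; r_6 = 25; x1_7 = 150; y1_7 = 280; x0_8 = 135; y0_8 = 95; y1_8 = 160; x2_9 = 300; y2_9 = 255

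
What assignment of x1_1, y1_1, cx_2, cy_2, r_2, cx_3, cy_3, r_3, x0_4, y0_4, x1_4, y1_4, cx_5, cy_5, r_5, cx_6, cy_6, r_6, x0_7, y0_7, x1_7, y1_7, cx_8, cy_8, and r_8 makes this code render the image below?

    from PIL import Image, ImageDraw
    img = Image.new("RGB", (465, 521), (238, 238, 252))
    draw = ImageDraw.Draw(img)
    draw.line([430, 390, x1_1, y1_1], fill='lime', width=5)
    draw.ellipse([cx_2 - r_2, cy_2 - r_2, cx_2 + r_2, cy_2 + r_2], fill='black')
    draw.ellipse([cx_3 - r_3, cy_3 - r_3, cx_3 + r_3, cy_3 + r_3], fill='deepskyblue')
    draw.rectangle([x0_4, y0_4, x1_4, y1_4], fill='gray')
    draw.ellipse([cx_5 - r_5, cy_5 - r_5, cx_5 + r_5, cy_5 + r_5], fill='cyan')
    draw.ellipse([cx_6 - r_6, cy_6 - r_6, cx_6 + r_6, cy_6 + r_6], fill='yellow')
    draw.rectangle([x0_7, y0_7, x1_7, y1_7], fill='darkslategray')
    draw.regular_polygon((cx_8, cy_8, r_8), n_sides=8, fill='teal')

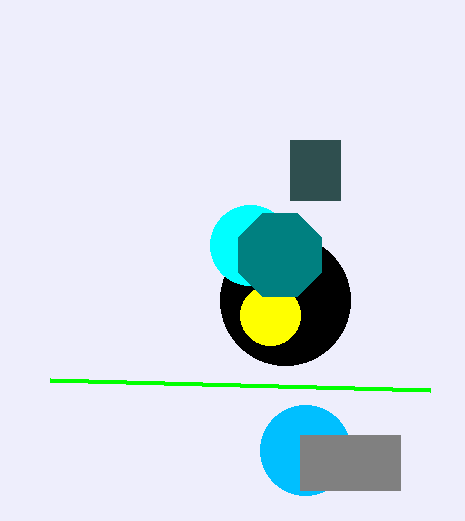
x1_1 = 50
y1_1 = 380
cx_2 = 285
cy_2 = 300
r_2 = 65
cx_3 = 305
cy_3 = 450
r_3 = 45
x0_4 = 300
y0_4 = 435
x1_4 = 400
y1_4 = 490
cx_5 = 250
cy_5 = 245
r_5 = 40
cx_6 = 270
cy_6 = 315
r_6 = 30
x0_7 = 290
y0_7 = 140
x1_7 = 340
y1_7 = 200
cx_8 = 280
cy_8 = 255
r_8 = 45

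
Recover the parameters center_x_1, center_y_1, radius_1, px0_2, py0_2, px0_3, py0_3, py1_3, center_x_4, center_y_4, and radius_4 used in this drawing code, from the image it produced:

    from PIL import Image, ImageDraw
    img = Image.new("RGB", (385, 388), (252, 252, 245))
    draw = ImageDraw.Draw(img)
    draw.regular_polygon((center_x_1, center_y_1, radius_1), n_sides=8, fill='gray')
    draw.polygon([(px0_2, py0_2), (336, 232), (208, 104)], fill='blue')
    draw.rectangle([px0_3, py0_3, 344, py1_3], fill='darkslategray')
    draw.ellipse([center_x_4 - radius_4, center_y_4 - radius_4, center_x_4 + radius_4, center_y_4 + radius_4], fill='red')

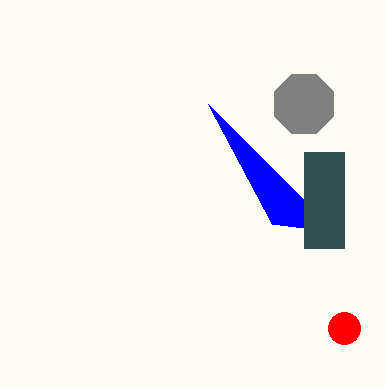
center_x_1 = 304, center_y_1 = 104, radius_1 = 32, px0_2 = 272, py0_2 = 224, px0_3 = 304, py0_3 = 152, py1_3 = 248, center_x_4 = 344, center_y_4 = 328, radius_4 = 16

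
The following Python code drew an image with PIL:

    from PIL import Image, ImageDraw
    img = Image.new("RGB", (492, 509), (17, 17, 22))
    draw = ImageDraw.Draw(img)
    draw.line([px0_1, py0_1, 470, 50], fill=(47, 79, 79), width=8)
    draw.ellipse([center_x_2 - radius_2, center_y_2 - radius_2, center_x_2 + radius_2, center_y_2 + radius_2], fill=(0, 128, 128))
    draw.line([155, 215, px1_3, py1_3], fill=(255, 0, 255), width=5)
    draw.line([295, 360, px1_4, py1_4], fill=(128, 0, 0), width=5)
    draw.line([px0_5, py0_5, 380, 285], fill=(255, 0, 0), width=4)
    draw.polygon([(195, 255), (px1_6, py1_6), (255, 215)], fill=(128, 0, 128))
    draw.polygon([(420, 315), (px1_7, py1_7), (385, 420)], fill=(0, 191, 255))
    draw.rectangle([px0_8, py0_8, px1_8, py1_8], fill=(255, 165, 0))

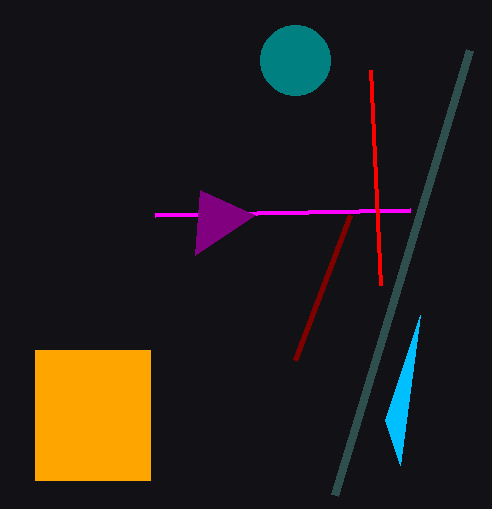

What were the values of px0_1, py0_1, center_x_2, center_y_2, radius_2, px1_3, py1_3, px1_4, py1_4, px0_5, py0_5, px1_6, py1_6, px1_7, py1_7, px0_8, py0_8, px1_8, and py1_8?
px0_1 = 335; py0_1 = 495; center_x_2 = 295; center_y_2 = 60; radius_2 = 35; px1_3 = 410; py1_3 = 210; px1_4 = 350; py1_4 = 215; px0_5 = 370; py0_5 = 70; px1_6 = 200; py1_6 = 190; px1_7 = 400; py1_7 = 465; px0_8 = 35; py0_8 = 350; px1_8 = 150; py1_8 = 480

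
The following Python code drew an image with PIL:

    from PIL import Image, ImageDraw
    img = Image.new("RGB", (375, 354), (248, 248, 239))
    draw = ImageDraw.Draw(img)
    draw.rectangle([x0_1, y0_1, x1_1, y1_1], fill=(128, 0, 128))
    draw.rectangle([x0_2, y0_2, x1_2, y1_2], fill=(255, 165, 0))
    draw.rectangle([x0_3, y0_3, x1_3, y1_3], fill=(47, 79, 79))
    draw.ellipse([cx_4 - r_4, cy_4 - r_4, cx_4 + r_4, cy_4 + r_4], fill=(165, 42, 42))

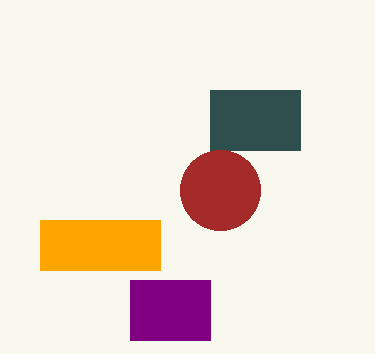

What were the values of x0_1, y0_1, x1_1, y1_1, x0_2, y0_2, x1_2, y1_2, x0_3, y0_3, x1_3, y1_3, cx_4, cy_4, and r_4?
x0_1 = 130
y0_1 = 280
x1_1 = 210
y1_1 = 340
x0_2 = 40
y0_2 = 220
x1_2 = 160
y1_2 = 270
x0_3 = 210
y0_3 = 90
x1_3 = 300
y1_3 = 150
cx_4 = 220
cy_4 = 190
r_4 = 40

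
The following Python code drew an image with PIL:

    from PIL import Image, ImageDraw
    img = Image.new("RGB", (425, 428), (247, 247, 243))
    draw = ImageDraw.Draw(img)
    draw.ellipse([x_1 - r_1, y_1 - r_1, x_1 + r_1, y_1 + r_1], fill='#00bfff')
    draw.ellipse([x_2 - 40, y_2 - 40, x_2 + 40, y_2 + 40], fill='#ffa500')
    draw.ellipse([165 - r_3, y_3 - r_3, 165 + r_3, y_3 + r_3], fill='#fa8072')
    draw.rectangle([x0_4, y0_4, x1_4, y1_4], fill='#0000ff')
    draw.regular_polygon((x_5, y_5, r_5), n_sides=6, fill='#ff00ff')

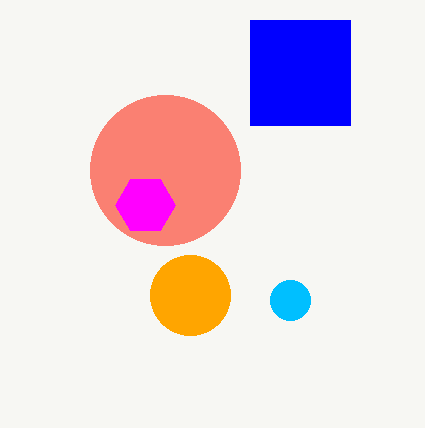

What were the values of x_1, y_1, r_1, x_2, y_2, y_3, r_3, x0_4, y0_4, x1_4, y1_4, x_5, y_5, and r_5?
x_1 = 290; y_1 = 300; r_1 = 20; x_2 = 190; y_2 = 295; y_3 = 170; r_3 = 75; x0_4 = 250; y0_4 = 20; x1_4 = 350; y1_4 = 125; x_5 = 145; y_5 = 205; r_5 = 30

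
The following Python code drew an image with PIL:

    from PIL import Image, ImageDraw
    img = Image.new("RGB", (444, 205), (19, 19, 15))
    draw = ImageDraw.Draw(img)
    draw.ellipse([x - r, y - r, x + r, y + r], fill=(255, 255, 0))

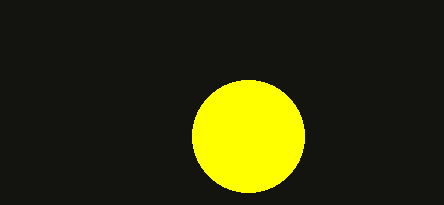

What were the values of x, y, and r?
x = 248; y = 136; r = 56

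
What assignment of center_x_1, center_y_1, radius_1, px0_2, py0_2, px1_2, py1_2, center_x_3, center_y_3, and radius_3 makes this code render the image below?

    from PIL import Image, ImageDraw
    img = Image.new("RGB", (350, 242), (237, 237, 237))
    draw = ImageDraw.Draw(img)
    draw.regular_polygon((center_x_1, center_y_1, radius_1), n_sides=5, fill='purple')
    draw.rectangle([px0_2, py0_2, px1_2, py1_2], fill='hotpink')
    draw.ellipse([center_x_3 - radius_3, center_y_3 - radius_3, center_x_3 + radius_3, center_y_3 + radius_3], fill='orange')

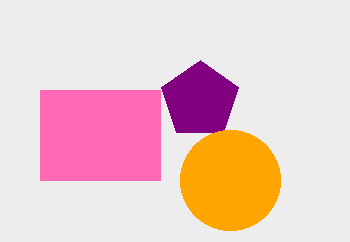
center_x_1 = 200; center_y_1 = 100; radius_1 = 40; px0_2 = 40; py0_2 = 90; px1_2 = 160; py1_2 = 180; center_x_3 = 230; center_y_3 = 180; radius_3 = 50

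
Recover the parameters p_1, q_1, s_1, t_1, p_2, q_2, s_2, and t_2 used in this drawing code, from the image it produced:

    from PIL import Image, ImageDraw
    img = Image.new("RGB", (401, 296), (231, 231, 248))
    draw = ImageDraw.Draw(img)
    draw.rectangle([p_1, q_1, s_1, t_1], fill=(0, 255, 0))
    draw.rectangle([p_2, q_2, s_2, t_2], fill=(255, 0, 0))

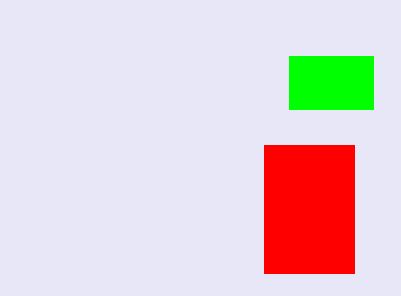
p_1 = 289
q_1 = 56
s_1 = 373
t_1 = 109
p_2 = 264
q_2 = 145
s_2 = 354
t_2 = 273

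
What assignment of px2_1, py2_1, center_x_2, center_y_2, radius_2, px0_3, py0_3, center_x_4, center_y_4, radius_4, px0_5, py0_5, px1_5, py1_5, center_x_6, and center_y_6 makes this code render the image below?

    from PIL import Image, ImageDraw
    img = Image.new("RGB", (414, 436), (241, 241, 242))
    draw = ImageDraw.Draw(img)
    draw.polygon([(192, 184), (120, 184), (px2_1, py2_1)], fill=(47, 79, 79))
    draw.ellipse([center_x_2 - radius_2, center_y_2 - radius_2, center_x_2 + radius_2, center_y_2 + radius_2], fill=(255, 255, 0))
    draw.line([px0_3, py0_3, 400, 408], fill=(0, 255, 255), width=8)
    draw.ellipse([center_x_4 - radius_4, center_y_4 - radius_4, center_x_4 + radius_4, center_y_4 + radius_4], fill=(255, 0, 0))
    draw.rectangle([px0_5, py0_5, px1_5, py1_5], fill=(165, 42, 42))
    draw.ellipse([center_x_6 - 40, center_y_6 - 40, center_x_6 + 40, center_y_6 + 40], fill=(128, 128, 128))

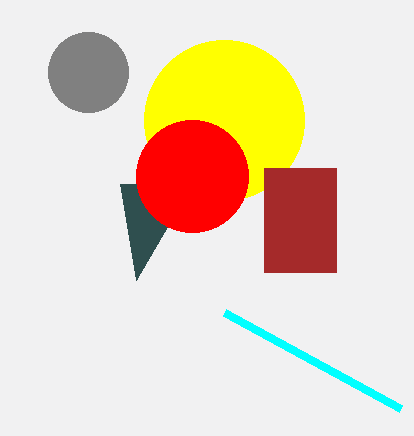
px2_1 = 136
py2_1 = 280
center_x_2 = 224
center_y_2 = 120
radius_2 = 80
px0_3 = 224
py0_3 = 312
center_x_4 = 192
center_y_4 = 176
radius_4 = 56
px0_5 = 264
py0_5 = 168
px1_5 = 336
py1_5 = 272
center_x_6 = 88
center_y_6 = 72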